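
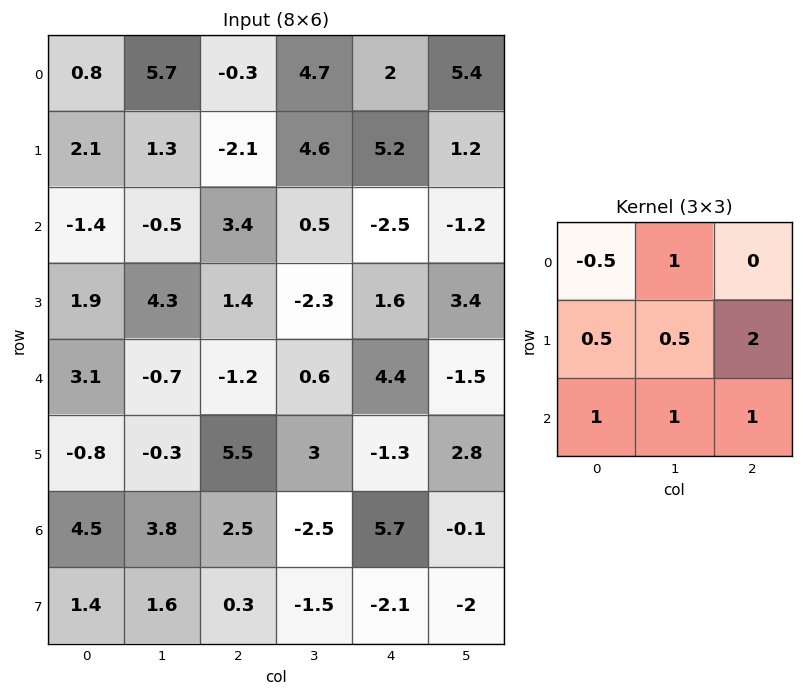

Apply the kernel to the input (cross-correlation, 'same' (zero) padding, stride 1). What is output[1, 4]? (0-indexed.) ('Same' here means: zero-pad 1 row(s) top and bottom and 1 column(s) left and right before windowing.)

3.75

The receptive field on the zero-padded input at this output position is [4.7 2 5.4 / 4.6 5.2 1.2 / 0.5 -2.5 -1.2]. Elementwise product with the kernel and sum: 4.7·-0.5 + 2·1 + 4.6·0.5 + 5.2·0.5 + 1.2·2 + 0.5·1 + -2.5·1 + -1.2·1.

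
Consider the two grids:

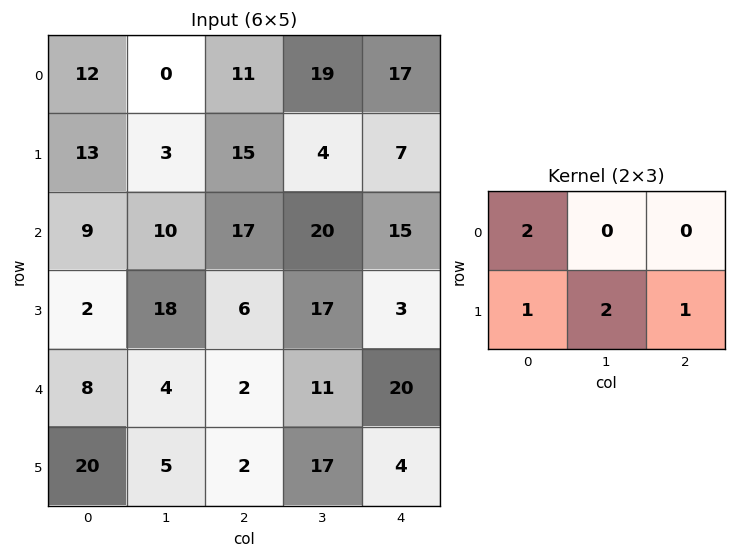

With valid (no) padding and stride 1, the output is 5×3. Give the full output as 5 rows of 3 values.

Output[0,0]: The receptive field on the input at this output position is [12 0 11 / 13 3 15]. Elementwise product with the kernel and sum: 12·2 + 13·1 + 3·2 + 15·1.
Output[0,1]: The receptive field on the input at this output position is [0 11 19 / 3 15 4]. Elementwise product with the kernel and sum: 0·2 + 3·1 + 15·2 + 4·1.

58 37 52
72 70 102
62 67 77
22 55 56
48 34 44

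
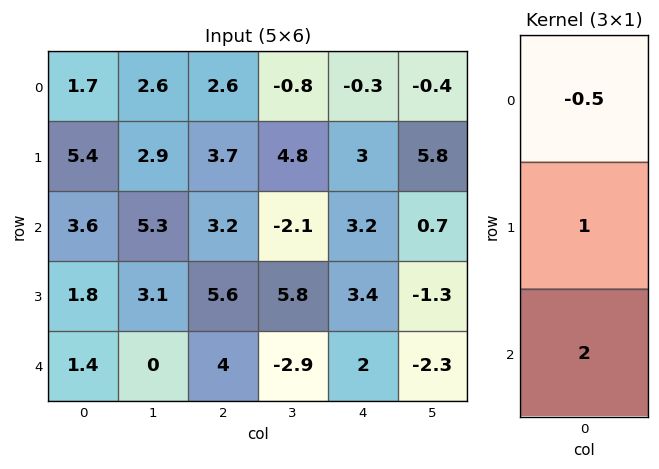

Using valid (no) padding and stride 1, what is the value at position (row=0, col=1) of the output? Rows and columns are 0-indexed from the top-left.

12.2

The receptive field on the input at this output position is [2.6 / 2.9 / 5.3]. Elementwise product with the kernel and sum: 2.6·-0.5 + 2.9·1 + 5.3·2.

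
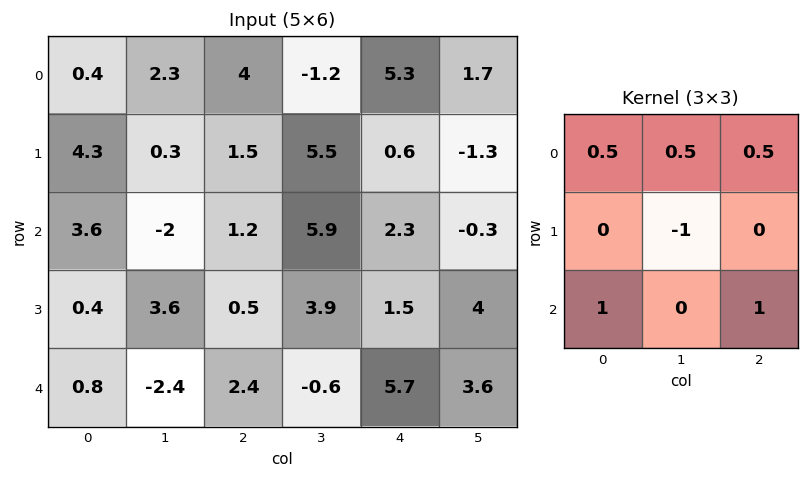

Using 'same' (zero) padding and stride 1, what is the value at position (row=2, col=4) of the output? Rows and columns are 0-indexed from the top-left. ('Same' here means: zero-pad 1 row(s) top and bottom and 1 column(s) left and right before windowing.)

The receptive field on the zero-padded input at this output position is [5.5 0.6 -1.3 / 5.9 2.3 -0.3 / 3.9 1.5 4]. Elementwise product with the kernel and sum: 5.5·0.5 + 0.6·0.5 + -1.3·0.5 + 2.3·-1 + 3.9·1 + 4·1.

8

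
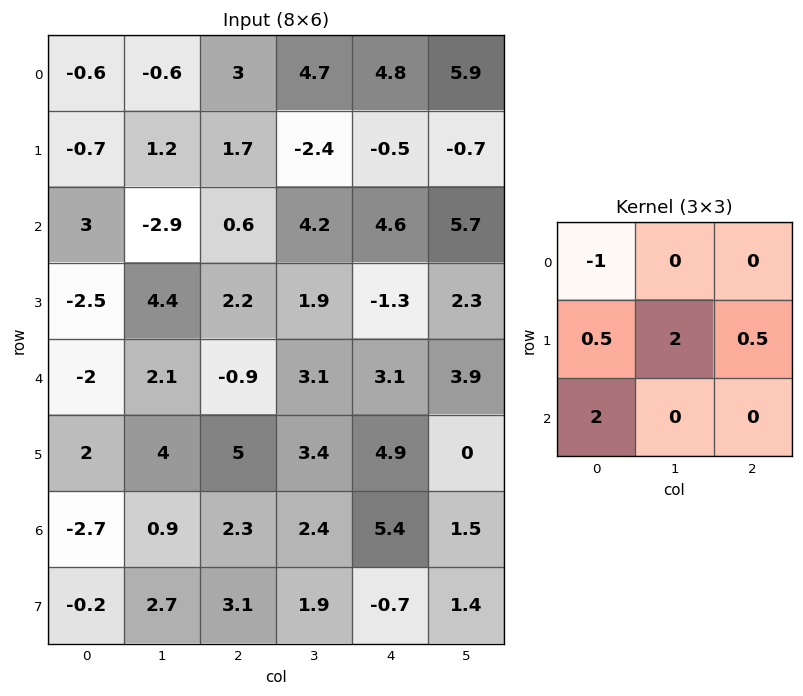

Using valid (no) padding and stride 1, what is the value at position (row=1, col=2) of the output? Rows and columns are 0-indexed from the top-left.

13.7

The receptive field on the input at this output position is [1.7 -2.4 -0.5 / 0.6 4.2 4.6 / 2.2 1.9 -1.3]. Elementwise product with the kernel and sum: 1.7·-1 + 0.6·0.5 + 4.2·2 + 4.6·0.5 + 2.2·2.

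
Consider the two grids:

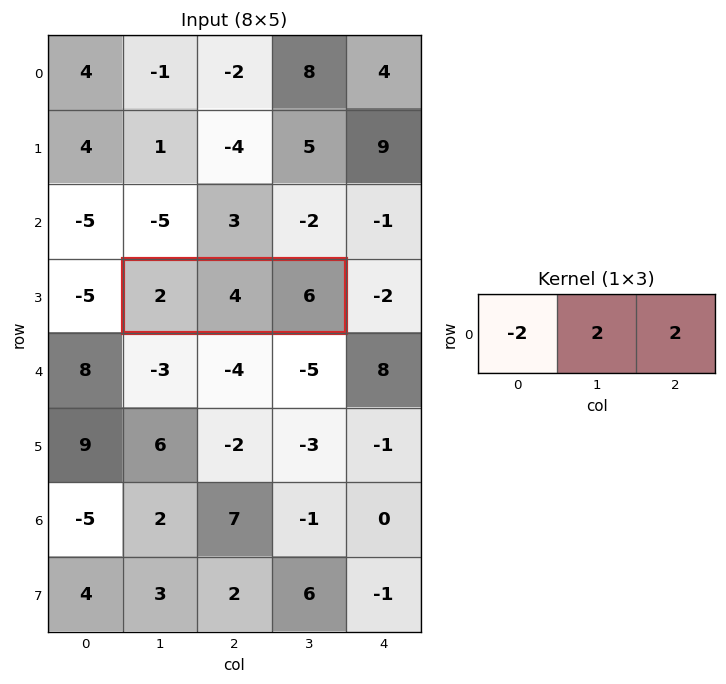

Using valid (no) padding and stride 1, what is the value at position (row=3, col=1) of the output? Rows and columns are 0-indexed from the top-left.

The receptive field on the input at this output position is [2 4 6]. Elementwise product with the kernel and sum: 2·-2 + 4·2 + 6·2.

16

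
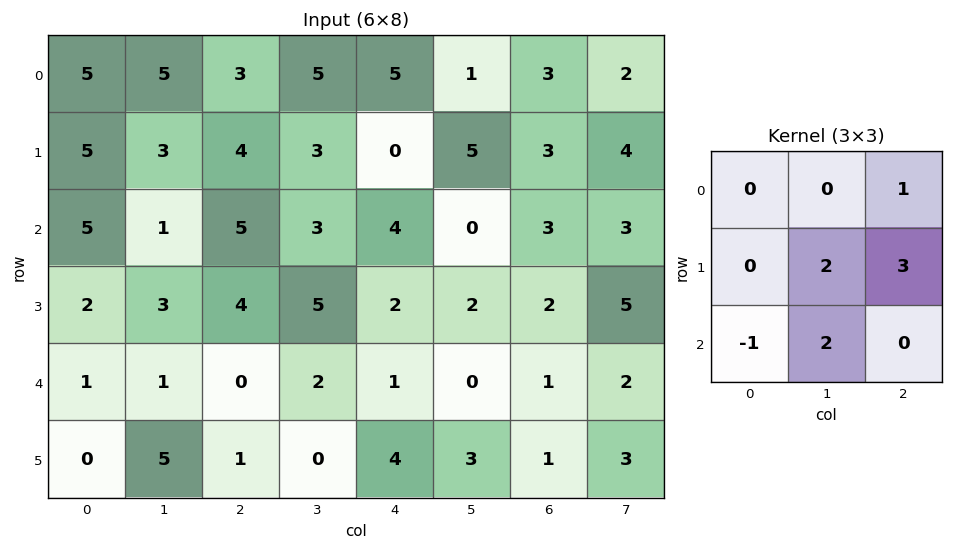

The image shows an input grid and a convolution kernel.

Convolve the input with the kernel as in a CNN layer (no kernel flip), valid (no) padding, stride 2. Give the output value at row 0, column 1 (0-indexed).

12

The receptive field on the input at this output position is [3 5 5 / 4 3 0 / 5 3 4]. Elementwise product with the kernel and sum: 5·1 + 3·2 + 0·3 + 5·-1 + 3·2.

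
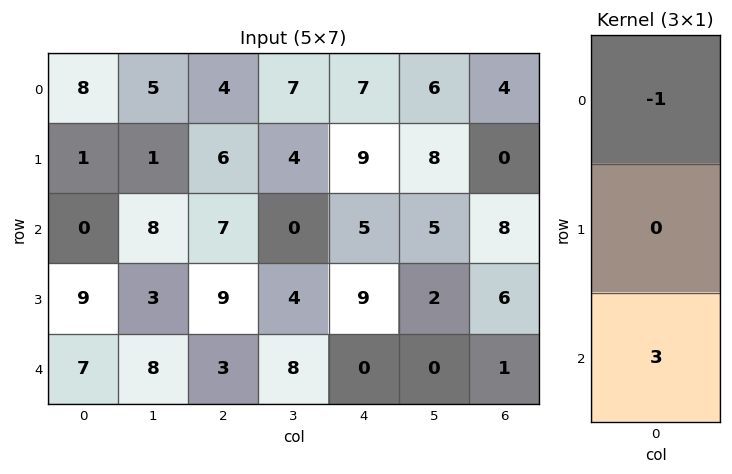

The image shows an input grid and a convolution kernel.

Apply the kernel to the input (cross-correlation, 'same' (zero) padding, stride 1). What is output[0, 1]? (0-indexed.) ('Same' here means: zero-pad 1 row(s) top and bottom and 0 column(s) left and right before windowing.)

3

The receptive field on the zero-padded input at this output position is [0 / 5 / 1]. Elementwise product with the kernel and sum: 0·-1 + 1·3.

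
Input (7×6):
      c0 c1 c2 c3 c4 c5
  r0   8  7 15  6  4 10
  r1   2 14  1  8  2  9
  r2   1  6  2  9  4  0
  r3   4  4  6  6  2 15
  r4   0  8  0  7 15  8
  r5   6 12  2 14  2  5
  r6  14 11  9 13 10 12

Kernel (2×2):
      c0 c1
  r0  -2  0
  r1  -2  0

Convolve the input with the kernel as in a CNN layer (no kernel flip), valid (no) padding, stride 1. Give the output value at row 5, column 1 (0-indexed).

The receptive field on the input at this output position is [12 2 / 11 9]. Elementwise product with the kernel and sum: 12·-2 + 11·-2.

-46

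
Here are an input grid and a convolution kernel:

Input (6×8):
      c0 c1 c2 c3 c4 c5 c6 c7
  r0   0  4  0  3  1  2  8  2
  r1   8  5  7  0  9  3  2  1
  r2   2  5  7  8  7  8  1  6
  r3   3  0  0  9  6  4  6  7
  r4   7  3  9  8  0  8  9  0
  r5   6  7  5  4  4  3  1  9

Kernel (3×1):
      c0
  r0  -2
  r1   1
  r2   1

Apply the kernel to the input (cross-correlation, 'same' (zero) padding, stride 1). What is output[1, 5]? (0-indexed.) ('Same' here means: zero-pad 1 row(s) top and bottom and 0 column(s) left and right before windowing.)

7

The receptive field on the zero-padded input at this output position is [2 / 3 / 8]. Elementwise product with the kernel and sum: 2·-2 + 3·1 + 8·1.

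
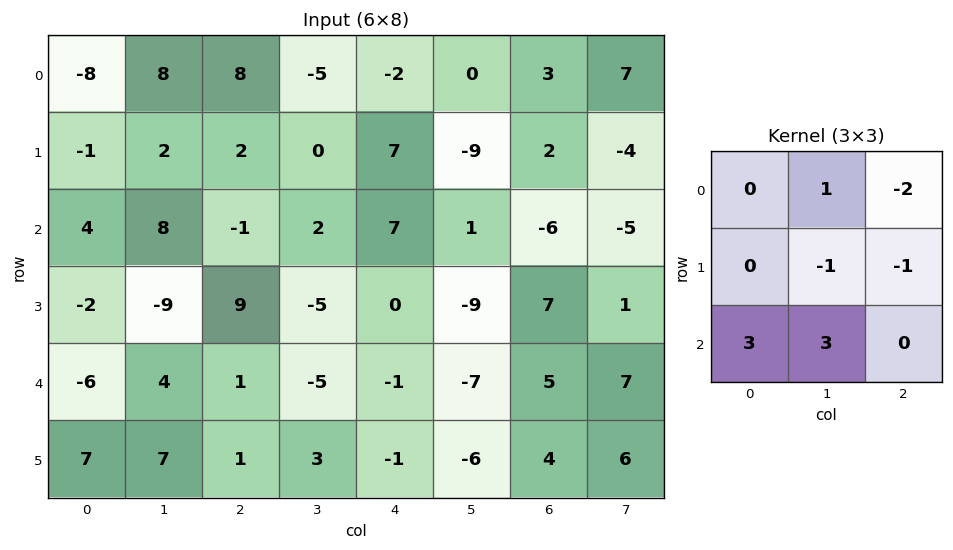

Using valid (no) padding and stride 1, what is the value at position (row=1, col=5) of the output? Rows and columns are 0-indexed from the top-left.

The receptive field on the input at this output position is [-9 2 -4 / 1 -6 -5 / -9 7 1]. Elementwise product with the kernel and sum: 2·1 + -4·-2 + -6·-1 + -5·-1 + -9·3 + 7·3.

15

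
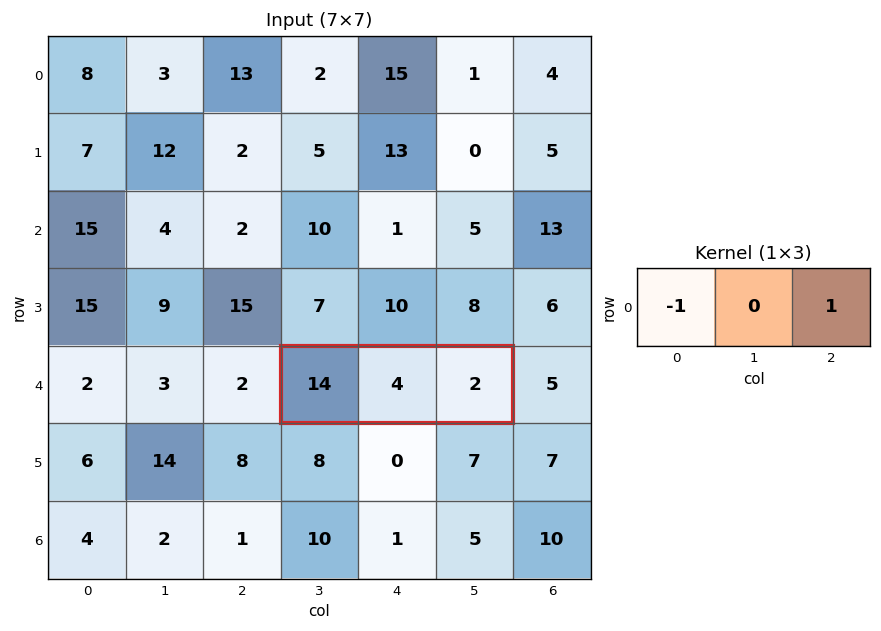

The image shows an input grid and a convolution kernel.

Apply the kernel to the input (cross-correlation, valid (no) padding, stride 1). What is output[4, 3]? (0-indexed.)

The receptive field on the input at this output position is [14 4 2]. Elementwise product with the kernel and sum: 14·-1 + 2·1.

-12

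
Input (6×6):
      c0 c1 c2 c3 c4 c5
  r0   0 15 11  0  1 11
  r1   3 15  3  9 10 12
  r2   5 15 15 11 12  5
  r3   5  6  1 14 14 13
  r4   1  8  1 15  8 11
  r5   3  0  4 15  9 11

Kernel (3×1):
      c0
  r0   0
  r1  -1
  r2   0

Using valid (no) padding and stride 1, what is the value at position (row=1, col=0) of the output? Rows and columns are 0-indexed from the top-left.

-5

The receptive field on the input at this output position is [3 / 5 / 5]. Elementwise product with the kernel and sum: 5·-1.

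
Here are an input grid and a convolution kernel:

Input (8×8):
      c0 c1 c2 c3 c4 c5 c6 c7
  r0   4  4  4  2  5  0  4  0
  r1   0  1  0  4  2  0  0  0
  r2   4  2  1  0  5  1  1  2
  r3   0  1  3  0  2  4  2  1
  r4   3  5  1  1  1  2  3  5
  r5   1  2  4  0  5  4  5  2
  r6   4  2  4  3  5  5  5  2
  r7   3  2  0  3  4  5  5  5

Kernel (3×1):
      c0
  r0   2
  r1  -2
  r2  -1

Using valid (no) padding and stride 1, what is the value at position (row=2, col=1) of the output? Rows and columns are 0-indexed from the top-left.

The receptive field on the input at this output position is [2 / 1 / 5]. Elementwise product with the kernel and sum: 2·2 + 1·-2 + 5·-1.

-3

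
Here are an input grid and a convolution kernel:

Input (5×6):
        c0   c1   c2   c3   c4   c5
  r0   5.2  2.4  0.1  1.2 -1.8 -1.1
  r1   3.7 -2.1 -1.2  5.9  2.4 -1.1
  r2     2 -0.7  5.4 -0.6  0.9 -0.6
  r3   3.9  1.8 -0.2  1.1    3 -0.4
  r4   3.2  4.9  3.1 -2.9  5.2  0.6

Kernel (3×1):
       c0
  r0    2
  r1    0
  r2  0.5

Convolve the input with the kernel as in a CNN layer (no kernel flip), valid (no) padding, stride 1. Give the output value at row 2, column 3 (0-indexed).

The receptive field on the input at this output position is [-0.6 / 1.1 / -2.9]. Elementwise product with the kernel and sum: -0.6·2 + -2.9·0.5.

-2.65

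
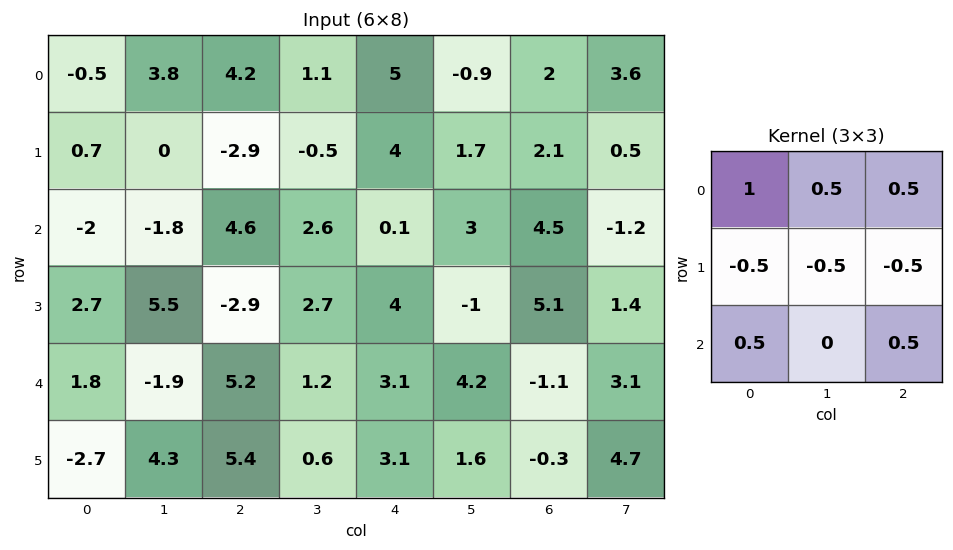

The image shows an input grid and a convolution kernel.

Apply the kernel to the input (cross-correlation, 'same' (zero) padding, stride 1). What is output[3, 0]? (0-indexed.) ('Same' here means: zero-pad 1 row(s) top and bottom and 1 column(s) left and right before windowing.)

The receptive field on the zero-padded input at this output position is [0 -2 -1.8 / 0 2.7 5.5 / 0 1.8 -1.9]. Elementwise product with the kernel and sum: 0·1 + -2·0.5 + -1.8·0.5 + 0·-0.5 + 2.7·-0.5 + 5.5·-0.5 + 0·0.5 + -1.9·0.5.

-6.95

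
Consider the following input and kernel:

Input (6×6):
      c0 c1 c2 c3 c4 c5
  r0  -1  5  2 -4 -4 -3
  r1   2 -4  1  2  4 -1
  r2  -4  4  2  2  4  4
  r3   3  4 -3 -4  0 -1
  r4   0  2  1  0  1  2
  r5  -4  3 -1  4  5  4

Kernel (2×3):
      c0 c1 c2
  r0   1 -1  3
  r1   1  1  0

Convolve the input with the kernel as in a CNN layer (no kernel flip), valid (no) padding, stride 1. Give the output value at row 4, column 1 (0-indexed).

3

The receptive field on the input at this output position is [2 1 0 / 3 -1 4]. Elementwise product with the kernel and sum: 2·1 + 1·-1 + 0·3 + 3·1 + -1·1.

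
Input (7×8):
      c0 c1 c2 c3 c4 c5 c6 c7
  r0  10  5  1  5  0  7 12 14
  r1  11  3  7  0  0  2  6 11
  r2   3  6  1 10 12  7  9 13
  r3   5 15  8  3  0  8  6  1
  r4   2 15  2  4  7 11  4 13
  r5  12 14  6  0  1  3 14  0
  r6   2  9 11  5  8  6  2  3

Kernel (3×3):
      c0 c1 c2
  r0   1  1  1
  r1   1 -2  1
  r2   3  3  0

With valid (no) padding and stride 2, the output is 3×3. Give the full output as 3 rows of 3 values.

55 46 78
44 43 72
42 68 73

Output[0,0]: The receptive field on the input at this output position is [10 5 1 / 11 3 7 / 3 6 1]. Elementwise product with the kernel and sum: 10·1 + 5·1 + 1·1 + 11·1 + 3·-2 + 7·1 + 3·3 + 6·3.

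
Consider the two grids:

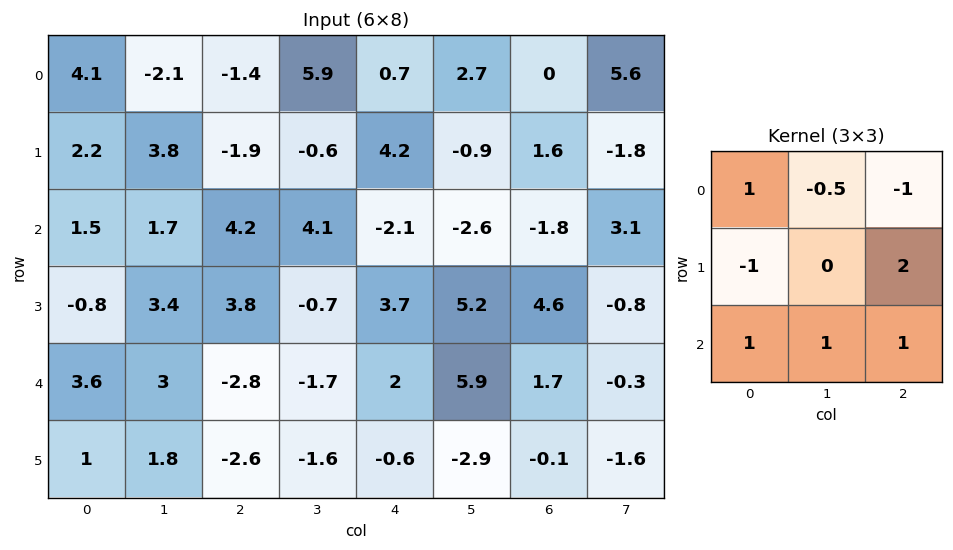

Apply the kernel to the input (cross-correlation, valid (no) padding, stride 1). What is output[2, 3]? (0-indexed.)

The receptive field on the input at this output position is [4.1 -2.1 -2.6 / -0.7 3.7 5.2 / -1.7 2 5.9]. Elementwise product with the kernel and sum: 4.1·1 + -2.1·-0.5 + -2.6·-1 + -0.7·-1 + 5.2·2 + -1.7·1 + 2·1 + 5.9·1.

25.05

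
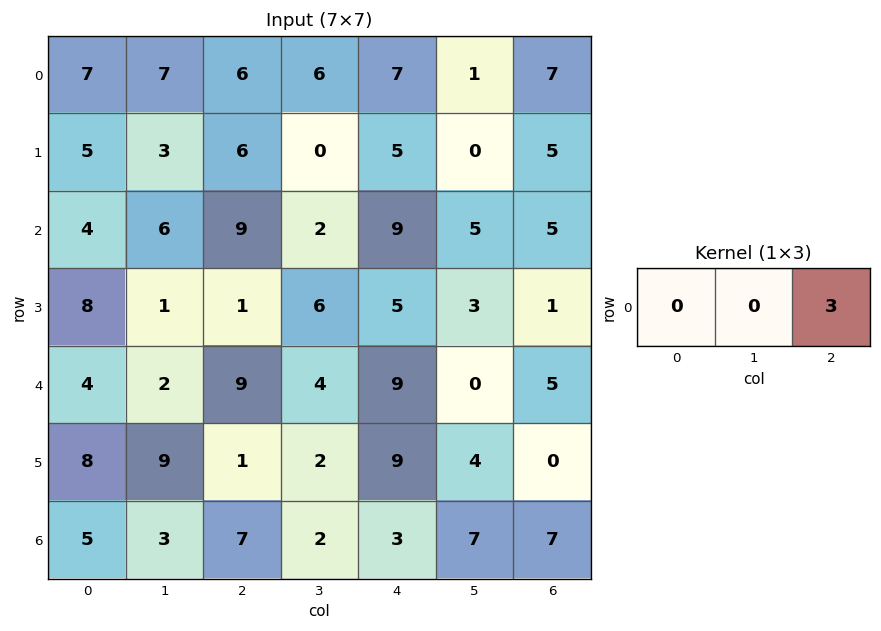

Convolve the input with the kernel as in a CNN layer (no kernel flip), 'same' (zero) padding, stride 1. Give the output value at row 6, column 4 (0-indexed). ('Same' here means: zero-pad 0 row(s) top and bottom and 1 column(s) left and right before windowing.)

The receptive field on the zero-padded input at this output position is [2 3 7]. Elementwise product with the kernel and sum: 7·3.

21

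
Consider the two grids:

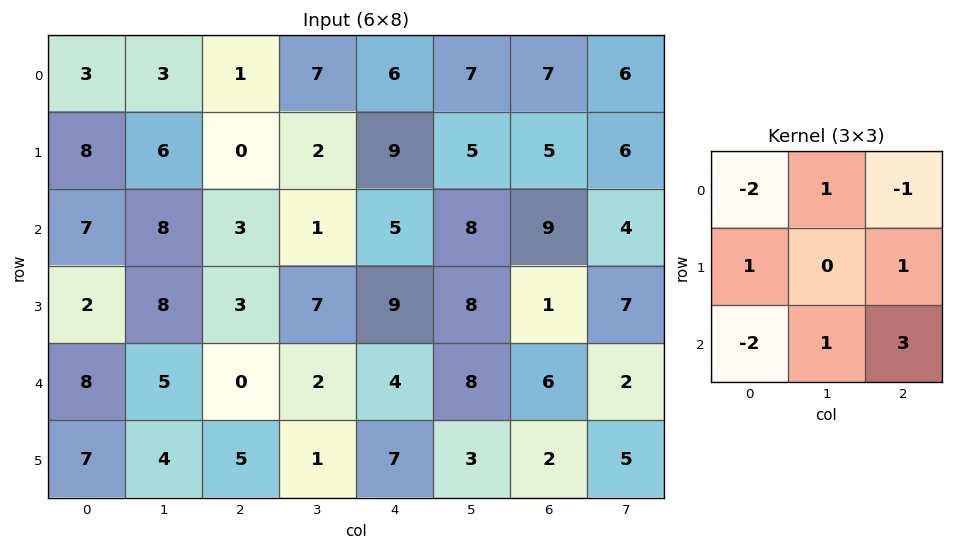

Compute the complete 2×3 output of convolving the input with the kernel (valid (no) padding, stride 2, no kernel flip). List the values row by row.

7 18 27
-15 16 17

Output[0,0]: The receptive field on the input at this output position is [3 3 1 / 8 6 0 / 7 8 3]. Elementwise product with the kernel and sum: 3·-2 + 3·1 + 1·-1 + 8·1 + 0·1 + 7·-2 + 8·1 + 3·3.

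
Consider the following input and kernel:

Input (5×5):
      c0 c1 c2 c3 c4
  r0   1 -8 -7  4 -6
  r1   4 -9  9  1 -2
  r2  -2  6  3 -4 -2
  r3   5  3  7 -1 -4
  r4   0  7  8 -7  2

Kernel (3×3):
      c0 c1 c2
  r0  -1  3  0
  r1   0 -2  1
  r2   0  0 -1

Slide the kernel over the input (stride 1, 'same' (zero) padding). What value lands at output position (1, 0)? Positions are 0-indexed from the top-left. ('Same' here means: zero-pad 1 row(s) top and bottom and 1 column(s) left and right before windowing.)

-20

The receptive field on the zero-padded input at this output position is [0 1 -8 / 0 4 -9 / 0 -2 6]. Elementwise product with the kernel and sum: 0·-1 + 1·3 + 4·-2 + -9·1 + 6·-1.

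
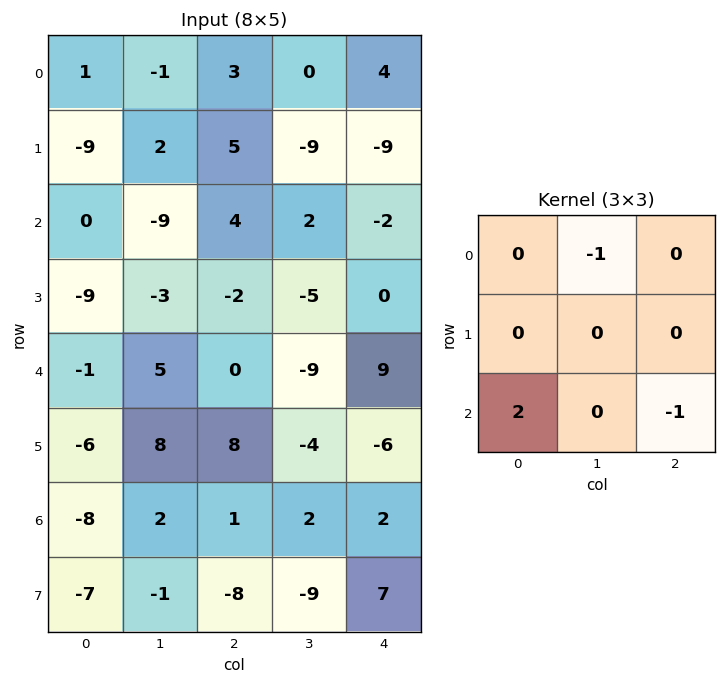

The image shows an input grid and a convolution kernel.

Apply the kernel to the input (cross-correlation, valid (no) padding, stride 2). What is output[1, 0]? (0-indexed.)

The receptive field on the input at this output position is [0 -9 4 / -9 -3 -2 / -1 5 0]. Elementwise product with the kernel and sum: -9·-1 + -1·2 + 0·-1.

7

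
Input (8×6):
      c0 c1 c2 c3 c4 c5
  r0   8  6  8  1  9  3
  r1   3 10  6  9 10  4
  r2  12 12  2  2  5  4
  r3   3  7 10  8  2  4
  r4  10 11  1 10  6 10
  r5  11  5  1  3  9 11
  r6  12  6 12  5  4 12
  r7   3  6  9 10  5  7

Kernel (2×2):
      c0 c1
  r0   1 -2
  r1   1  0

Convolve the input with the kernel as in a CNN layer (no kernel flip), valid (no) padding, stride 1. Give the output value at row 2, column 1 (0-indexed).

The receptive field on the input at this output position is [12 2 / 7 10]. Elementwise product with the kernel and sum: 12·1 + 2·-2 + 7·1.

15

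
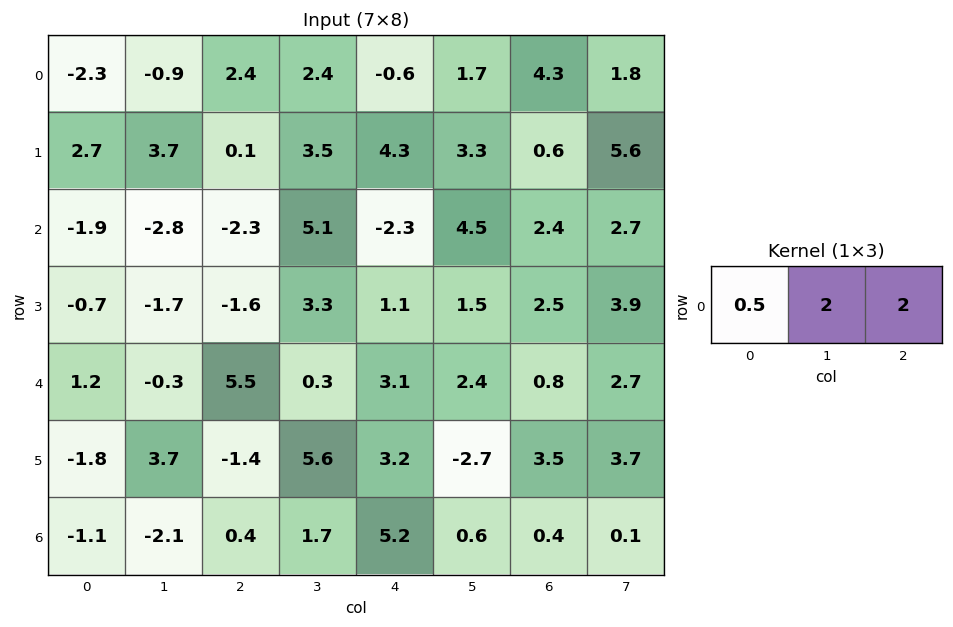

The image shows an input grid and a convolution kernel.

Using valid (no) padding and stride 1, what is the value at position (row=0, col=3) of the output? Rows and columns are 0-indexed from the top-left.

3.4

The receptive field on the input at this output position is [2.4 -0.6 1.7]. Elementwise product with the kernel and sum: 2.4·0.5 + -0.6·2 + 1.7·2.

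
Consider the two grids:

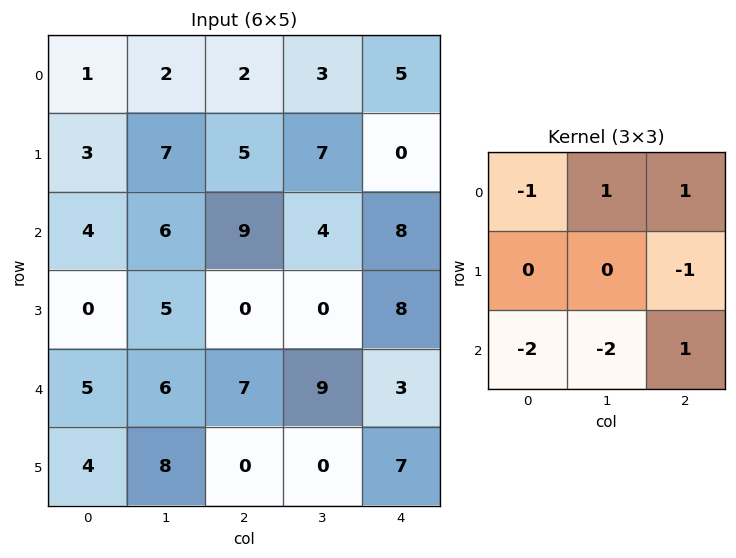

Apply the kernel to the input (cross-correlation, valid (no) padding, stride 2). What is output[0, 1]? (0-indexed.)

-12

The receptive field on the input at this output position is [2 3 5 / 5 7 0 / 9 4 8]. Elementwise product with the kernel and sum: 2·-1 + 3·1 + 5·1 + 0·-1 + 9·-2 + 4·-2 + 8·1.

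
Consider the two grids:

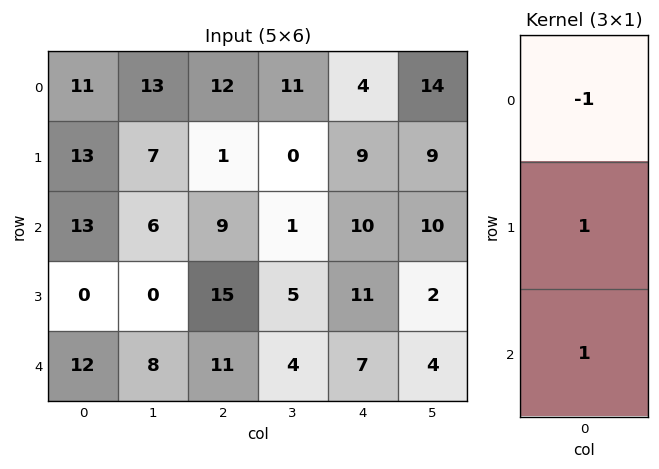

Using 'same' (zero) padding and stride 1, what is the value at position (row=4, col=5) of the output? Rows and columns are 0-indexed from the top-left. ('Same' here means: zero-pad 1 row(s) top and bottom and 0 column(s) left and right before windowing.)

2

The receptive field on the zero-padded input at this output position is [2 / 4 / 0]. Elementwise product with the kernel and sum: 2·-1 + 4·1 + 0·1.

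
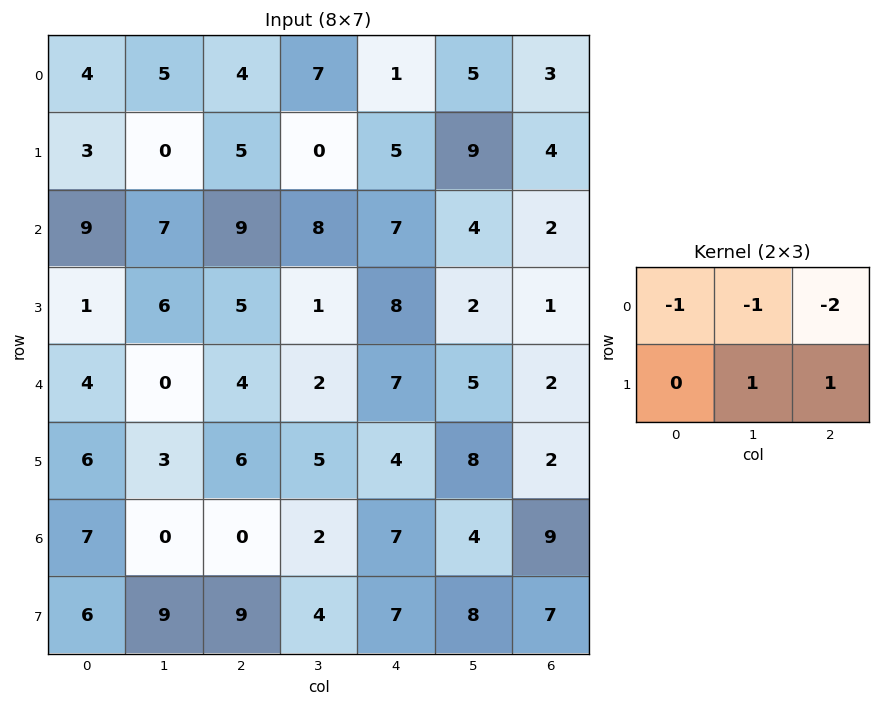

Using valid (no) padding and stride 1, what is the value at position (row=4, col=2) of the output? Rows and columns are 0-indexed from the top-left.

-11

The receptive field on the input at this output position is [4 2 7 / 6 5 4]. Elementwise product with the kernel and sum: 4·-1 + 2·-1 + 7·-2 + 5·1 + 4·1.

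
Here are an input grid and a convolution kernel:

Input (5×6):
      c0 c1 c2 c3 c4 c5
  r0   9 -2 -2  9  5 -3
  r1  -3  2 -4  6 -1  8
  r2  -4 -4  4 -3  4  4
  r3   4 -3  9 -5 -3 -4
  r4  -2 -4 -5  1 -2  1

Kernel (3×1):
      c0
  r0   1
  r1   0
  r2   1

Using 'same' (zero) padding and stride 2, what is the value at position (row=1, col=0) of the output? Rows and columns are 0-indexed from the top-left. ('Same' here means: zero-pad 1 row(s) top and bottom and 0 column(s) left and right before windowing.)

The receptive field on the zero-padded input at this output position is [-3 / -4 / 4]. Elementwise product with the kernel and sum: -3·1 + 4·1.

1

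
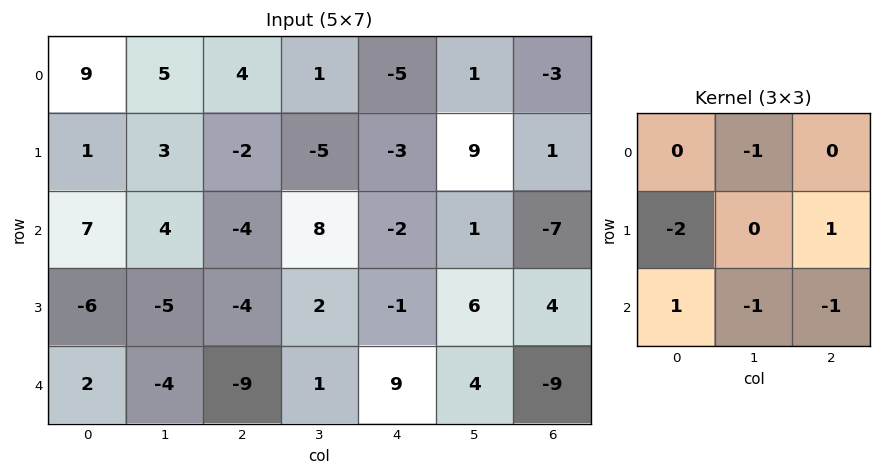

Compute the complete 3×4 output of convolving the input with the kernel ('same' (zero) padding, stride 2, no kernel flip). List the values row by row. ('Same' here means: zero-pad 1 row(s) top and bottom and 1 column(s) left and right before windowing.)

Output[0,0]: The receptive field on the zero-padded input at this output position is [0 0 0 / 0 9 5 / 0 1 3]. Elementwise product with the kernel and sum: 0·-1 + 0·-2 + 5·1 + 0·1 + 1·-1 + 3·-1.

1 1 -12 6
14 -1 -15 -1
2 13 3 -12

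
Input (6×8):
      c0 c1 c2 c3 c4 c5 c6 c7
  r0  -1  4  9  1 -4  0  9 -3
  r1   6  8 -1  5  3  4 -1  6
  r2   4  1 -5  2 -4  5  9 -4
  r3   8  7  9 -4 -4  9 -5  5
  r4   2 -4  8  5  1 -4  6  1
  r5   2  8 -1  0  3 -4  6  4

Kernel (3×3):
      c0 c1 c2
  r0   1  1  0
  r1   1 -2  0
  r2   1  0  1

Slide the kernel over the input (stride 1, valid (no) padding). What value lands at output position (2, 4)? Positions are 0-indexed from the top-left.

The receptive field on the input at this output position is [-4 5 9 / -4 9 -5 / 1 -4 6]. Elementwise product with the kernel and sum: -4·1 + 5·1 + -4·1 + 9·-2 + 1·1 + 6·1.

-14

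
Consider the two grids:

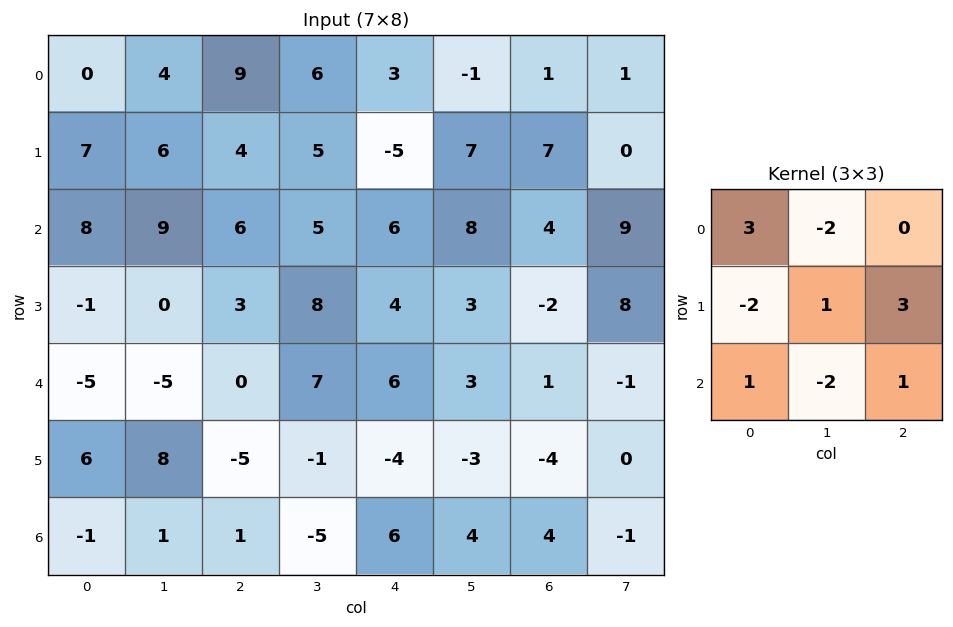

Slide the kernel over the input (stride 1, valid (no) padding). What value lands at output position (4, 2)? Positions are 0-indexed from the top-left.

The receptive field on the input at this output position is [0 7 6 / -5 -1 -4 / 1 -5 6]. Elementwise product with the kernel and sum: 0·3 + 7·-2 + -5·-2 + -1·1 + -4·3 + 1·1 + -5·-2 + 6·1.

0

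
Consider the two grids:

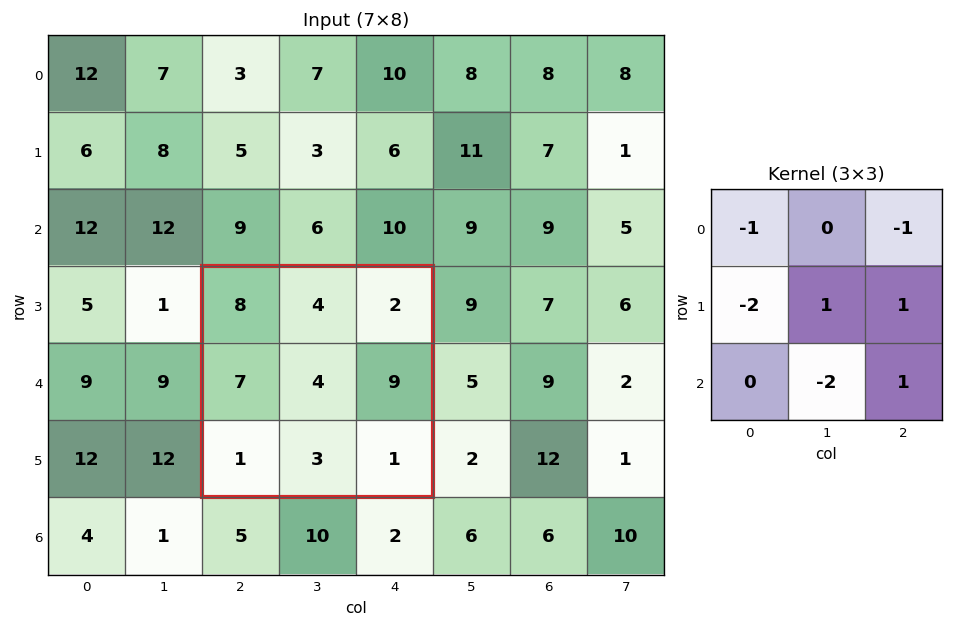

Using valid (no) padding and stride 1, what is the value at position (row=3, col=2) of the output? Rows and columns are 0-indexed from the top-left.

-16

The receptive field on the input at this output position is [8 4 2 / 7 4 9 / 1 3 1]. Elementwise product with the kernel and sum: 8·-1 + 2·-1 + 7·-2 + 4·1 + 9·1 + 3·-2 + 1·1.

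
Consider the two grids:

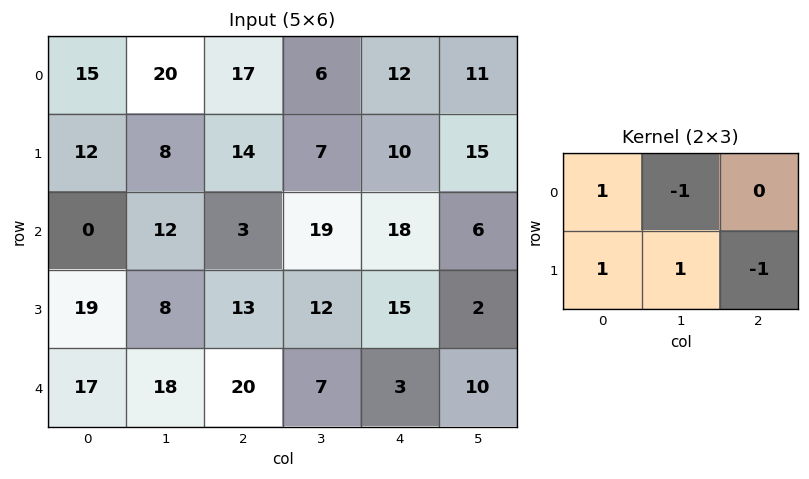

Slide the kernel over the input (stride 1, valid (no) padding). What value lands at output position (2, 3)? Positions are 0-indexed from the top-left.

The receptive field on the input at this output position is [19 18 6 / 12 15 2]. Elementwise product with the kernel and sum: 19·1 + 18·-1 + 12·1 + 15·1 + 2·-1.

26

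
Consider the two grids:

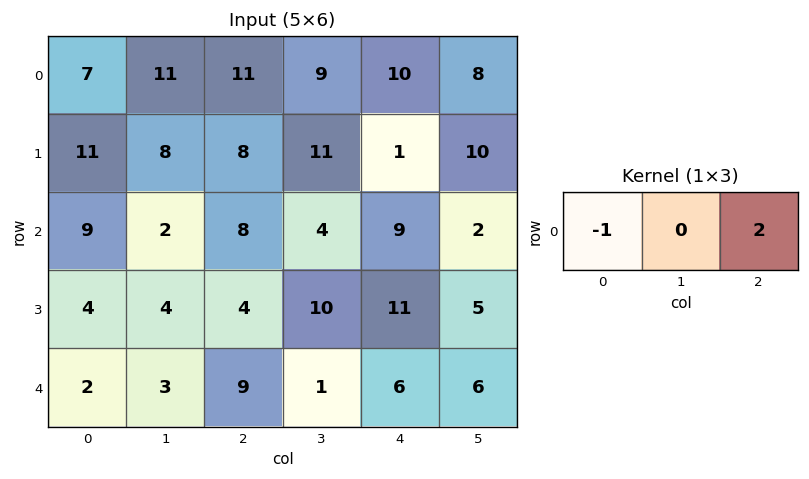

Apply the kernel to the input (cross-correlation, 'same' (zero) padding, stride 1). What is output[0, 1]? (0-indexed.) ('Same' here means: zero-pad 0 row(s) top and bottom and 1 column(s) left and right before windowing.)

15

The receptive field on the zero-padded input at this output position is [7 11 11]. Elementwise product with the kernel and sum: 7·-1 + 11·2.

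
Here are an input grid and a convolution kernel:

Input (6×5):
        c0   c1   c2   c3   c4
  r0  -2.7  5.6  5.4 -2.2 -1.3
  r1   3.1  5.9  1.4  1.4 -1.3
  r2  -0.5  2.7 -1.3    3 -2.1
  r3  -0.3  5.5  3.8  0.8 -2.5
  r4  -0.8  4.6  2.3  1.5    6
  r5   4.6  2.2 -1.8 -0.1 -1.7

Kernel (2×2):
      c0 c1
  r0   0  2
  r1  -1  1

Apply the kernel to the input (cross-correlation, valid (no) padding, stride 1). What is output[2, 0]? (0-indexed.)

The receptive field on the input at this output position is [-0.5 2.7 / -0.3 5.5]. Elementwise product with the kernel and sum: 2.7·2 + -0.3·-1 + 5.5·1.

11.2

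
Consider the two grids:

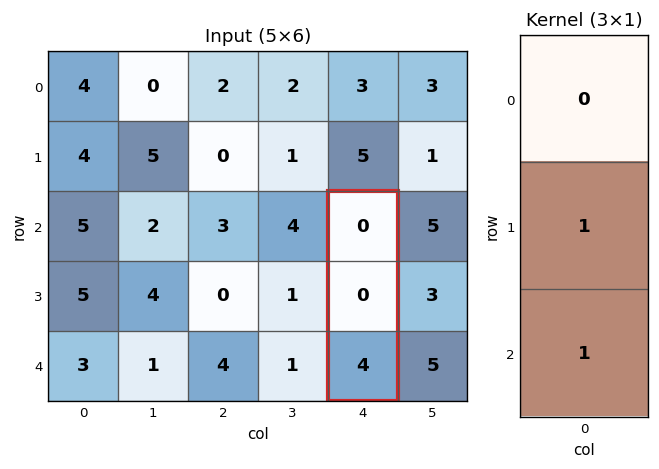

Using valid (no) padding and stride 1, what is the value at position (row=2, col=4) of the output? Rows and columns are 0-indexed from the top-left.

The receptive field on the input at this output position is [0 / 0 / 4]. Elementwise product with the kernel and sum: 0·1 + 4·1.

4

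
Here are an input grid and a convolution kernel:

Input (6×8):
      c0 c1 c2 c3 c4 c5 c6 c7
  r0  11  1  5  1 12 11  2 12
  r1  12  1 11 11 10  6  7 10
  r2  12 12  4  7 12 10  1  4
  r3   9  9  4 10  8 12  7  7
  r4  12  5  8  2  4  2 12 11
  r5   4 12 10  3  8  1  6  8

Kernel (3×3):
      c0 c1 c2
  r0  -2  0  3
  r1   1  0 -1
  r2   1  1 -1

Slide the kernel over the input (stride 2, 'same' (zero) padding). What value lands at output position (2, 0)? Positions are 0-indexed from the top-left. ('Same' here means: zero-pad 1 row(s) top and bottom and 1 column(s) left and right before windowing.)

The receptive field on the zero-padded input at this output position is [0 9 9 / 0 12 5 / 0 4 12]. Elementwise product with the kernel and sum: 0·-2 + 9·3 + 0·1 + 5·-1 + 0·1 + 4·1 + 12·-1.

14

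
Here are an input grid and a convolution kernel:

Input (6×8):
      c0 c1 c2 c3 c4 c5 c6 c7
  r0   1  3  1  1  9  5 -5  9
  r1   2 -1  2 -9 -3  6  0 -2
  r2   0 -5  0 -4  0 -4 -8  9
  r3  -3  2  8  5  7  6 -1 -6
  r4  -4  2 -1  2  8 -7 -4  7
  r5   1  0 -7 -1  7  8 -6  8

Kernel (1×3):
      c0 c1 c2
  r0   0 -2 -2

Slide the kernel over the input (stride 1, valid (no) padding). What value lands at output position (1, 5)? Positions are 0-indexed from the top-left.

The receptive field on the input at this output position is [6 0 -2]. Elementwise product with the kernel and sum: 0·-2 + -2·-2.

4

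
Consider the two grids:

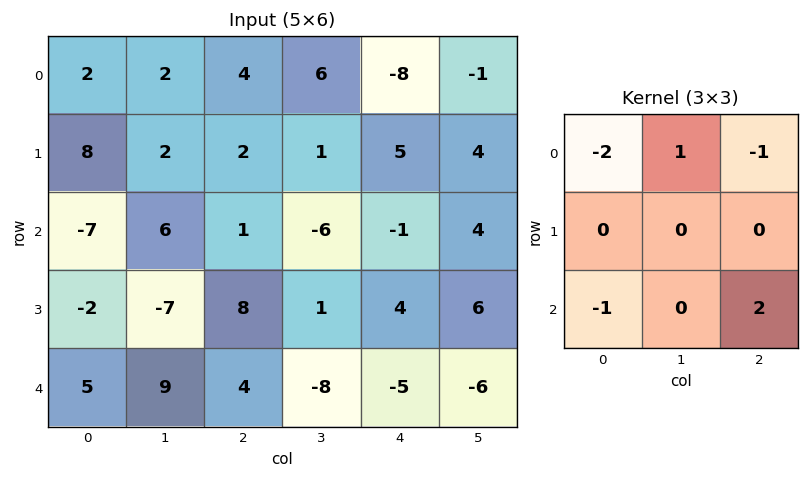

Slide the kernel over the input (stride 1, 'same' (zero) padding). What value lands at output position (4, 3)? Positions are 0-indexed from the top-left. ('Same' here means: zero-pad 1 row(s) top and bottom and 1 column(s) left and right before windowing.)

-19

The receptive field on the zero-padded input at this output position is [8 1 4 / 4 -8 -5 / 0 0 0]. Elementwise product with the kernel and sum: 8·-2 + 1·1 + 4·-1 + 0·-1 + 0·2.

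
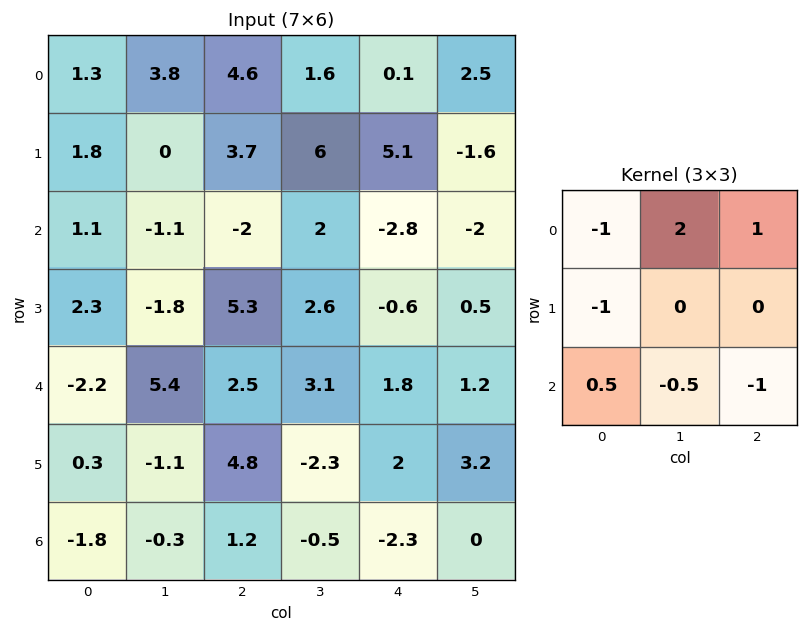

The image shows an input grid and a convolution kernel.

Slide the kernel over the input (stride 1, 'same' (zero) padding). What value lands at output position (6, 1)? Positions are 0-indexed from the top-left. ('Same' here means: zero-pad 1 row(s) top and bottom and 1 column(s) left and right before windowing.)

4.1

The receptive field on the zero-padded input at this output position is [0.3 -1.1 4.8 / -1.8 -0.3 1.2 / 0 0 0]. Elementwise product with the kernel and sum: 0.3·-1 + -1.1·2 + 4.8·1 + -1.8·-1 + 0·0.5 + 0·-0.5 + 0·-1.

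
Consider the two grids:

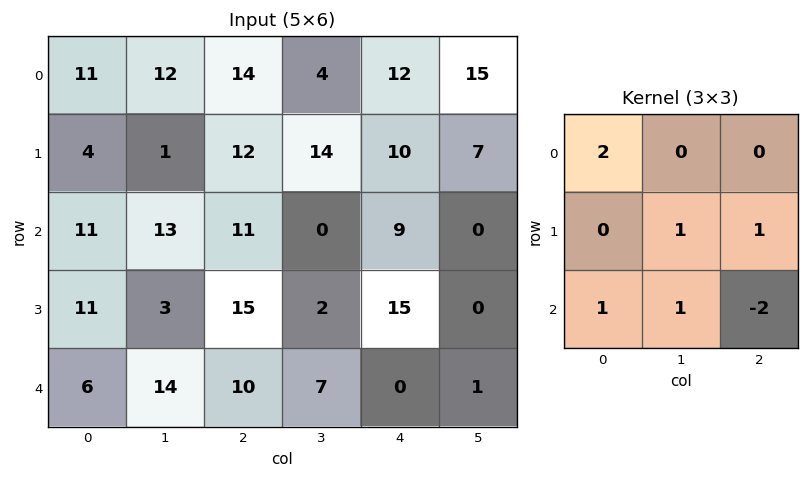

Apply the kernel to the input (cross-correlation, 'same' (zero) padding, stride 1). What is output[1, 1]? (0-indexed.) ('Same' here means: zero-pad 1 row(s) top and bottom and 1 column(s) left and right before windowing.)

The receptive field on the zero-padded input at this output position is [11 12 14 / 4 1 12 / 11 13 11]. Elementwise product with the kernel and sum: 11·2 + 1·1 + 12·1 + 11·1 + 13·1 + 11·-2.

37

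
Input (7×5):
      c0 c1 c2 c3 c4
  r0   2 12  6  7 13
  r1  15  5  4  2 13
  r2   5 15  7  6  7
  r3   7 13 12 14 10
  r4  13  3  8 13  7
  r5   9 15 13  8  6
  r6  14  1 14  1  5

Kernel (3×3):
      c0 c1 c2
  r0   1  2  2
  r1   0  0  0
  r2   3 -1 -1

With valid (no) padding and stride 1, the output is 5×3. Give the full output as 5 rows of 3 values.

Output[0,0]: The receptive field on the input at this output position is [2 12 6 / 15 5 4 / 5 15 7]. Elementwise product with the kernel and sum: 2·1 + 12·2 + 6·2 + 5·3 + 15·-1 + 7·-1.

31 70 54
29 30 46
77 29 37
56 89 85
62 33 84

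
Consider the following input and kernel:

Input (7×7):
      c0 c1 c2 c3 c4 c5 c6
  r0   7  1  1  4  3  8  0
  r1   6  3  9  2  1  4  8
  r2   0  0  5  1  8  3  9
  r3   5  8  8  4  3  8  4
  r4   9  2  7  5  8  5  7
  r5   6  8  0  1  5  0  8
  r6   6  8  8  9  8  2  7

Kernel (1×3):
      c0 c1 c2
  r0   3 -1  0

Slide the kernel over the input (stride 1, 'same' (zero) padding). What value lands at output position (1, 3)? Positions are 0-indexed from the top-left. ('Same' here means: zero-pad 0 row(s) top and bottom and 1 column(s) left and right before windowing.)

25

The receptive field on the zero-padded input at this output position is [9 2 1]. Elementwise product with the kernel and sum: 9·3 + 2·-1.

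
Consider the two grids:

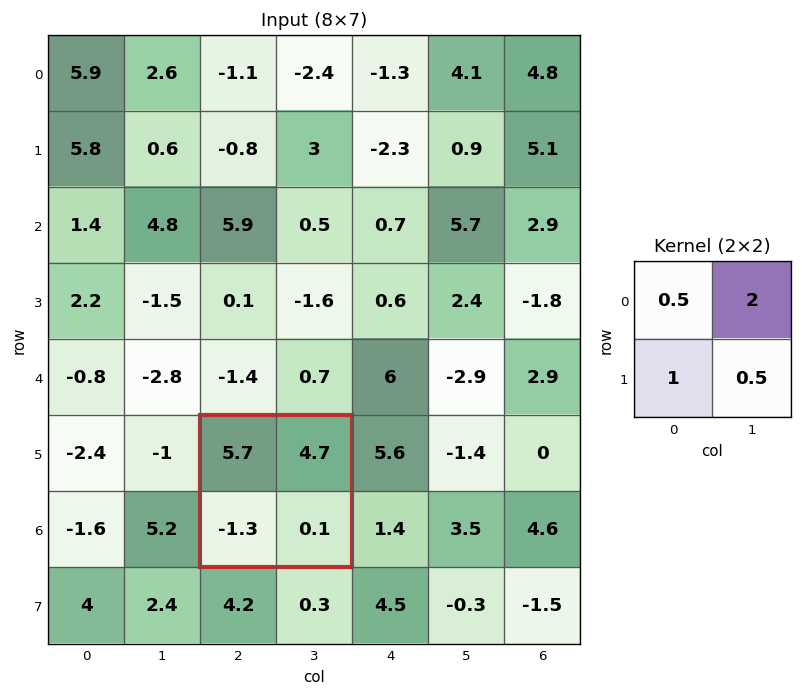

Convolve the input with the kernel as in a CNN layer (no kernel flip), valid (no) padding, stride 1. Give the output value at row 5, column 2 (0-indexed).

11

The receptive field on the input at this output position is [5.7 4.7 / -1.3 0.1]. Elementwise product with the kernel and sum: 5.7·0.5 + 4.7·2 + -1.3·1 + 0.1·0.5.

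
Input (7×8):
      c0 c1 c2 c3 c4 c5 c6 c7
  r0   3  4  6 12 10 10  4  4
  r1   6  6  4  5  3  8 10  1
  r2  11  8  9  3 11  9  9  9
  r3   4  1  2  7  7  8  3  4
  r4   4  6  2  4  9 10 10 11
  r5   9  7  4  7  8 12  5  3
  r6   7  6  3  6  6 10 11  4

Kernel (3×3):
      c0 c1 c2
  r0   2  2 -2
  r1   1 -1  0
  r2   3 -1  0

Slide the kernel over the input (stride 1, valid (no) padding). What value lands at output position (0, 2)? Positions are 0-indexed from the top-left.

The receptive field on the input at this output position is [6 12 10 / 4 5 3 / 9 3 11]. Elementwise product with the kernel and sum: 6·2 + 12·2 + 10·-2 + 4·1 + 5·-1 + 9·3 + 3·-1.

39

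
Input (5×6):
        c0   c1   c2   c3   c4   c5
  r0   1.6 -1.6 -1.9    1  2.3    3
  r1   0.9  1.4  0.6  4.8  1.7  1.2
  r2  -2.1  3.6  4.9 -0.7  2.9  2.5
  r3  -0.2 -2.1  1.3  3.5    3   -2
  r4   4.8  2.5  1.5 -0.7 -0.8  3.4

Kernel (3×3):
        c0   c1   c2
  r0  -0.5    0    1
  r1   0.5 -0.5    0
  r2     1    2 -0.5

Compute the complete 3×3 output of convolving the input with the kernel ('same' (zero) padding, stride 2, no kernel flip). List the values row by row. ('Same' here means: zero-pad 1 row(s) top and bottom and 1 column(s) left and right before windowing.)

Output[0,0]: The receptive field on the zero-padded input at this output position is [0 0 0 / 0 1.6 -1.6 / 0 0.9 1.4]. Elementwise product with the kernel and sum: 0·-0.5 + 0·1 + 0·0.5 + 1.6·-0.5 + 0·1 + 0.9·2 + 1.4·-0.5.
Output[0,1]: The receptive field on the zero-padded input at this output position is [0 0 0 / -1.6 -1.9 1 / 1.4 0.6 4.8]. Elementwise product with the kernel and sum: 0·-0.5 + 0·1 + -1.6·0.5 + -1.9·-0.5 + 1.4·1 + 0.6·2 + 4.8·-0.5.

0.3 0.35 6.95
3.1 2.2 7.5
-4.5 5.05 -3.7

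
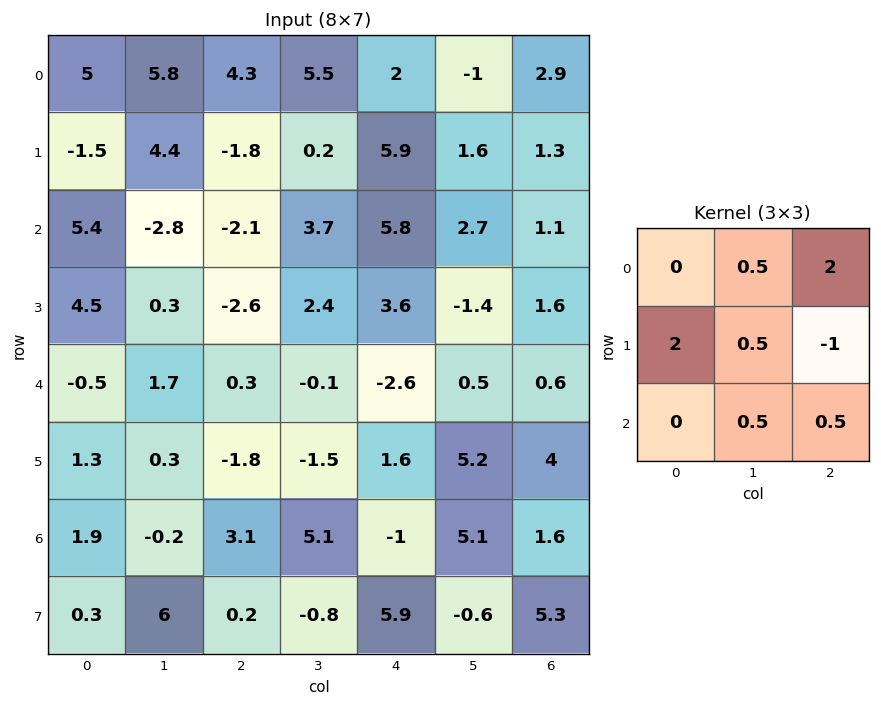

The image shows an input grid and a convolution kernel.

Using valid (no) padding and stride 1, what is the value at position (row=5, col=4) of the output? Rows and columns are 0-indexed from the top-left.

11.9

The receptive field on the input at this output position is [1.6 5.2 4 / -1 5.1 1.6 / 5.9 -0.6 5.3]. Elementwise product with the kernel and sum: 5.2·0.5 + 4·2 + -1·2 + 5.1·0.5 + 1.6·-1 + -0.6·0.5 + 5.3·0.5.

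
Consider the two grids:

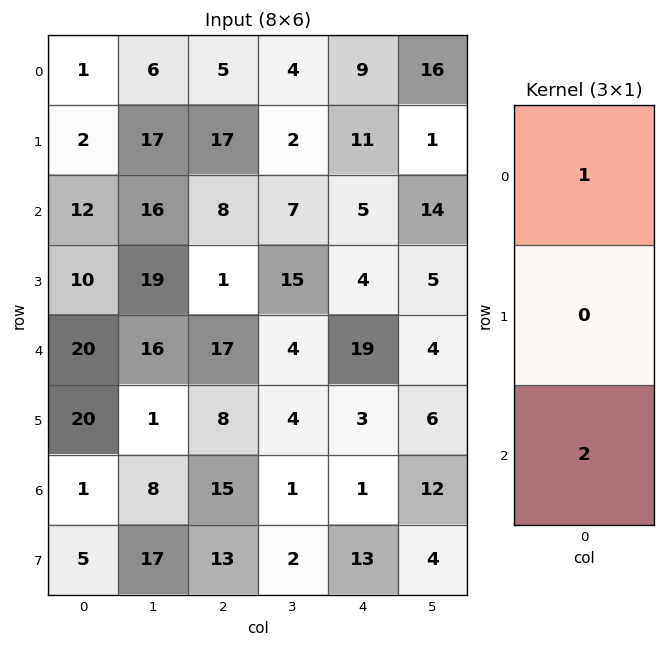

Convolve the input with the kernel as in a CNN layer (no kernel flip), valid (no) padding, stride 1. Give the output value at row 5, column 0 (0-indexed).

The receptive field on the input at this output position is [20 / 1 / 5]. Elementwise product with the kernel and sum: 20·1 + 5·2.

30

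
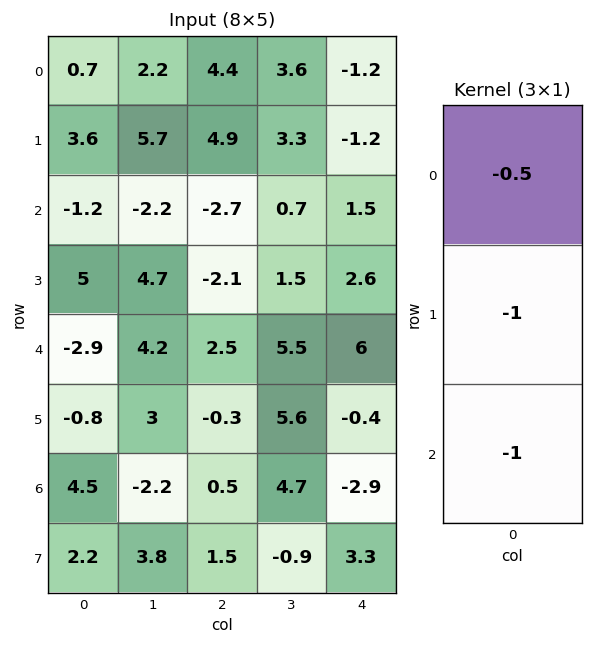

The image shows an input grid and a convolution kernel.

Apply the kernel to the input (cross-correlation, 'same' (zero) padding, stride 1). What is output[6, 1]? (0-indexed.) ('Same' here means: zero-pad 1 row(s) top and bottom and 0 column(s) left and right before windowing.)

The receptive field on the zero-padded input at this output position is [3 / -2.2 / 3.8]. Elementwise product with the kernel and sum: 3·-0.5 + -2.2·-1 + 3.8·-1.

-3.1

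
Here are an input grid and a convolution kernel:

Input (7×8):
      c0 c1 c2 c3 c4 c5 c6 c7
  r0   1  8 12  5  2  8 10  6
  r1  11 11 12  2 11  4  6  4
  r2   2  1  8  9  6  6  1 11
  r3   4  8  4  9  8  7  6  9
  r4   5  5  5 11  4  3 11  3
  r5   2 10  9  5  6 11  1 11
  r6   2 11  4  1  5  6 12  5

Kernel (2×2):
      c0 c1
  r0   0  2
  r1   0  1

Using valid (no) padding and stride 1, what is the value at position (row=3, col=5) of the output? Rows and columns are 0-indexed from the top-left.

23

The receptive field on the input at this output position is [7 6 / 3 11]. Elementwise product with the kernel and sum: 6·2 + 11·1.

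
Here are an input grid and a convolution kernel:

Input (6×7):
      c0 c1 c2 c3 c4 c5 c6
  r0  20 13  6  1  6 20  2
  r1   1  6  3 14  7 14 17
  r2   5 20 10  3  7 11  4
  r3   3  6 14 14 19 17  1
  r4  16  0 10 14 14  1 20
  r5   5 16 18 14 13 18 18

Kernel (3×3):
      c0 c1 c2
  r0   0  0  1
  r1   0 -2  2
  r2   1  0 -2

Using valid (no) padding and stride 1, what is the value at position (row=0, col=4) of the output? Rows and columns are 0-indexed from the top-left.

The receptive field on the input at this output position is [6 20 2 / 7 14 17 / 7 11 4]. Elementwise product with the kernel and sum: 2·1 + 14·-2 + 17·2 + 7·1 + 4·-2.

7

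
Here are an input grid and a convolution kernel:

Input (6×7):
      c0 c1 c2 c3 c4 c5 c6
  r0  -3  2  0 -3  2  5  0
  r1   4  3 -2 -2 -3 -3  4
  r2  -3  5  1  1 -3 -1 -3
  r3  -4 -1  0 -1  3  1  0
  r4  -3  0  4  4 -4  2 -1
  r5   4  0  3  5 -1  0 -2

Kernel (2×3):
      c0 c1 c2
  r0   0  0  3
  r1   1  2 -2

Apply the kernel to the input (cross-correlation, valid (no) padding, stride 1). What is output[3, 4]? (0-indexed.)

The receptive field on the input at this output position is [3 1 0 / -4 2 -1]. Elementwise product with the kernel and sum: 0·3 + -4·1 + 2·2 + -1·-2.

2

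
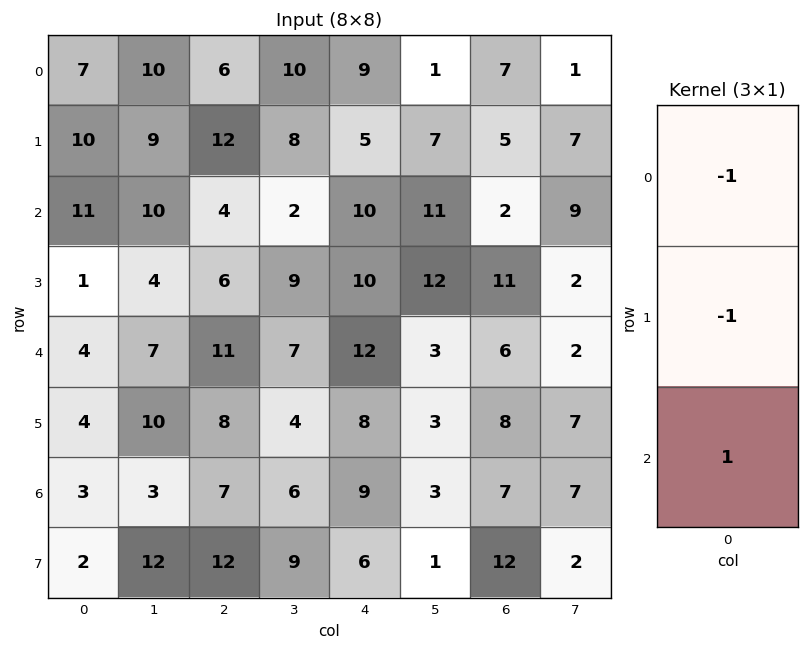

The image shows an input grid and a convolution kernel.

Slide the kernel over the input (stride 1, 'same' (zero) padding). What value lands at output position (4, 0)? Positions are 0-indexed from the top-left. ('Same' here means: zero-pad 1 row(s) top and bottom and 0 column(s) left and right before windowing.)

The receptive field on the zero-padded input at this output position is [1 / 4 / 4]. Elementwise product with the kernel and sum: 1·-1 + 4·-1 + 4·1.

-1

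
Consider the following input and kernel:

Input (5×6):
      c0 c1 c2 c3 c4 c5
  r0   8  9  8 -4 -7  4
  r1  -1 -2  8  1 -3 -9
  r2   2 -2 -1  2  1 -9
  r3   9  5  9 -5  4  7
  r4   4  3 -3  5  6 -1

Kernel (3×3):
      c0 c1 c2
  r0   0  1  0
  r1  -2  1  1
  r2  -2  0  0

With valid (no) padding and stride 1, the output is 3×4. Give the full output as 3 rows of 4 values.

13 25 -20 -25
-27 3 -12 -5
-14 -13 -11 12

Output[0,0]: The receptive field on the input at this output position is [8 9 8 / -1 -2 8 / 2 -2 -1]. Elementwise product with the kernel and sum: 9·1 + -1·-2 + -2·1 + 8·1 + 2·-2.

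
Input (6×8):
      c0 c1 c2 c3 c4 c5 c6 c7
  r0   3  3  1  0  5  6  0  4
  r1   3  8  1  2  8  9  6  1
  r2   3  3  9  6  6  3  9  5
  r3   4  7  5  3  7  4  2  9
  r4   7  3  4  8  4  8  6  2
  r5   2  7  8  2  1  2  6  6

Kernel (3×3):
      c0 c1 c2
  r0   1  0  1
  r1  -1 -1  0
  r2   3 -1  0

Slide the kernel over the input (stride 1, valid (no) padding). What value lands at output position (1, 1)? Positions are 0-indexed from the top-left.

14

The receptive field on the input at this output position is [8 1 2 / 3 9 6 / 7 5 3]. Elementwise product with the kernel and sum: 8·1 + 2·1 + 3·-1 + 9·-1 + 7·3 + 5·-1.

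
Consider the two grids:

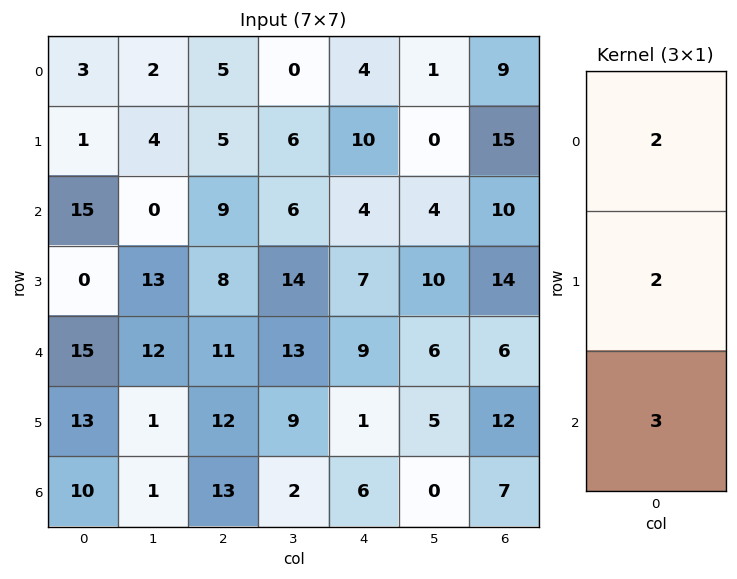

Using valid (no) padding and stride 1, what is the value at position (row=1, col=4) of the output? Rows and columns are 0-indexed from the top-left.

49

The receptive field on the input at this output position is [10 / 4 / 7]. Elementwise product with the kernel and sum: 10·2 + 4·2 + 7·3.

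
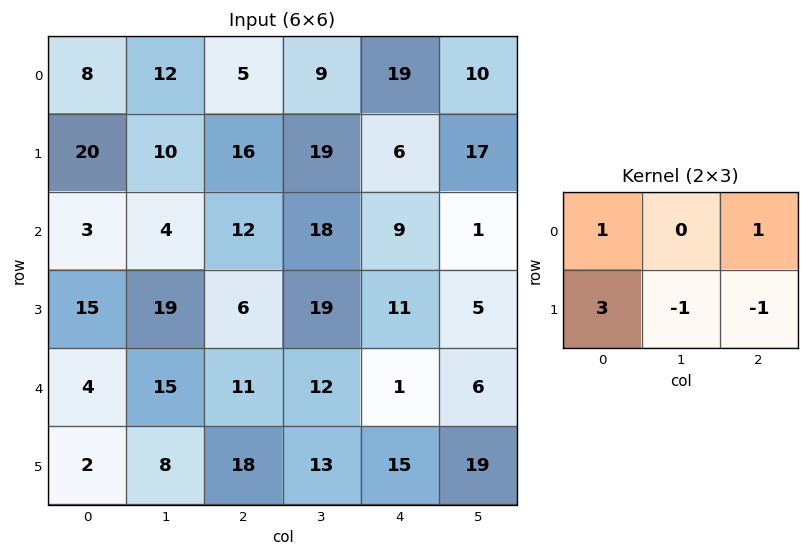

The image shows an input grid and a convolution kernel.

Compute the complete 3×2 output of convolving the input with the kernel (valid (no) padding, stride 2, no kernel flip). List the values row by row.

Output[0,0]: The receptive field on the input at this output position is [8 12 5 / 20 10 16]. Elementwise product with the kernel and sum: 8·1 + 5·1 + 20·3 + 10·-1 + 16·-1.
Output[0,1]: The receptive field on the input at this output position is [5 9 19 / 16 19 6]. Elementwise product with the kernel and sum: 5·1 + 19·1 + 16·3 + 19·-1 + 6·-1.

47 47
35 9
-5 38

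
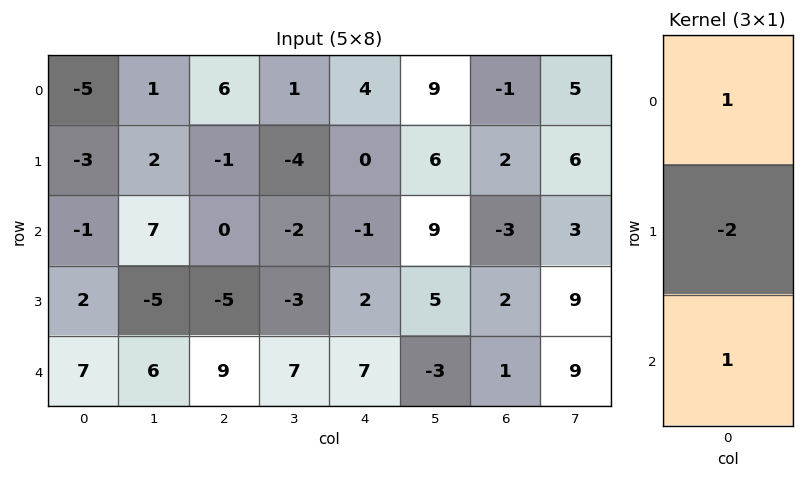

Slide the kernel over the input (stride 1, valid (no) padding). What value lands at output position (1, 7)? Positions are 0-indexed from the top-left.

The receptive field on the input at this output position is [6 / 3 / 9]. Elementwise product with the kernel and sum: 6·1 + 3·-2 + 9·1.

9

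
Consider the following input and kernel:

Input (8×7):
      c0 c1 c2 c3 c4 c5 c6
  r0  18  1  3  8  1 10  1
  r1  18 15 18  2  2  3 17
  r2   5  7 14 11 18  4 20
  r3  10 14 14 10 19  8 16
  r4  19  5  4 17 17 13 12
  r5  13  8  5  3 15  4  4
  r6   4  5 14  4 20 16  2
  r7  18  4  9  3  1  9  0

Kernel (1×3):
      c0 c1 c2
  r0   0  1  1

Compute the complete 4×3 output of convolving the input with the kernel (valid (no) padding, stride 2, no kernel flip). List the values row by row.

Output[0,0]: The receptive field on the input at this output position is [18 1 3]. Elementwise product with the kernel and sum: 1·1 + 3·1.
Output[0,1]: The receptive field on the input at this output position is [3 8 1]. Elementwise product with the kernel and sum: 8·1 + 1·1.

4 9 11
21 29 24
9 34 25
19 24 18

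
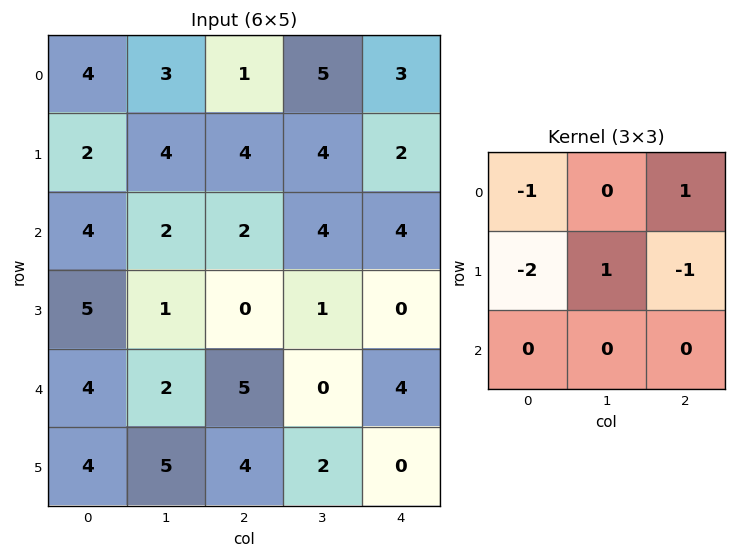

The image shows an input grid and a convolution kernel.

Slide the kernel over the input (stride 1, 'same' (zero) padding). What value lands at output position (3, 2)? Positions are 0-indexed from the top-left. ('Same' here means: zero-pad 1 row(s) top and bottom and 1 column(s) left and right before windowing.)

The receptive field on the zero-padded input at this output position is [2 2 4 / 1 0 1 / 2 5 0]. Elementwise product with the kernel and sum: 2·-1 + 4·1 + 1·-2 + 0·1 + 1·-1.

-1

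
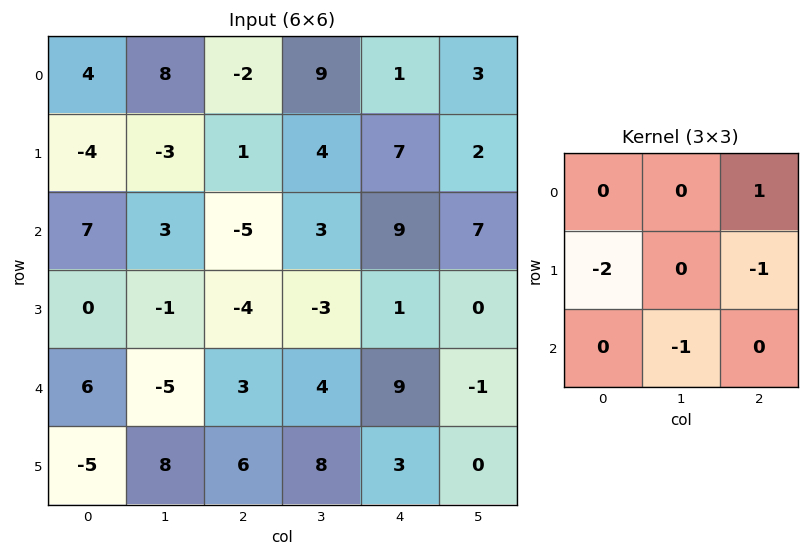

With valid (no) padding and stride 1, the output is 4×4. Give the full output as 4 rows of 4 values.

2 16 -11 -16
-7 -1 11 -12
4 5 12 4
-27 -3 -22 -10

Output[0,0]: The receptive field on the input at this output position is [4 8 -2 / -4 -3 1 / 7 3 -5]. Elementwise product with the kernel and sum: -2·1 + -4·-2 + 1·-1 + 3·-1.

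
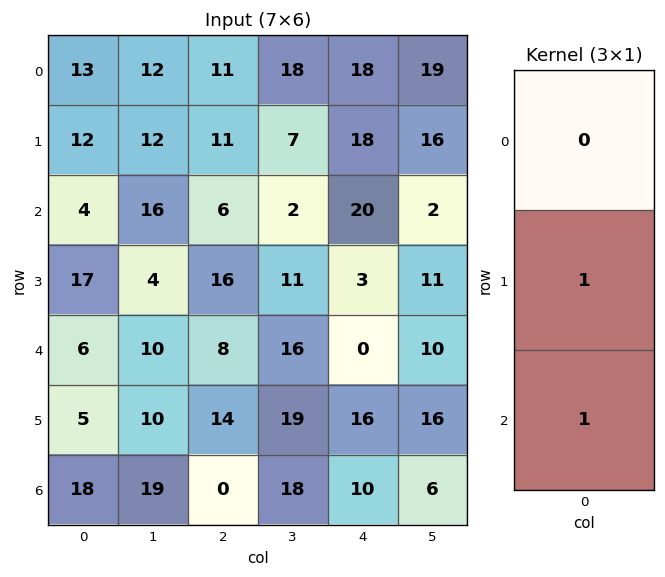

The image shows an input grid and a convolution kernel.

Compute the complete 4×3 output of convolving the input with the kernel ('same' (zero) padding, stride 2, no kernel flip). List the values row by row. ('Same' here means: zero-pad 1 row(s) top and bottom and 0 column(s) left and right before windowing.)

Output[0,0]: The receptive field on the zero-padded input at this output position is [0 / 13 / 12]. Elementwise product with the kernel and sum: 13·1 + 12·1.

25 22 36
21 22 23
11 22 16
18 0 10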